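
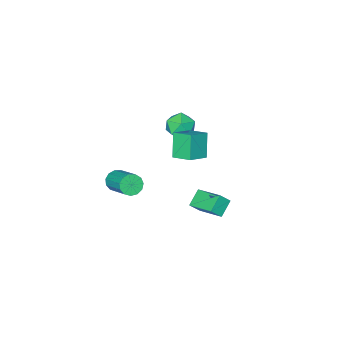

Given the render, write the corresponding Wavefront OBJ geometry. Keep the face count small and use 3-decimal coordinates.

v -4.6 -3.353 -1.585
v -3.79 -2.836 -1.212
v -4.05 -4.744 -0.848
v -3.24 -4.227 -0.475
v -4.187 -4.03 -0.118
v -4.527 -3.17 -0.573
v -3.313 -4.41 -1.487
v -3.653 -3.55 -1.942
v -2.995 -3.489 -1.151
v -3.535 -3.254 -0.306
v -4.305 -4.326 -1.754
v -4.845 -4.091 -0.909
v -2.142 -2.318 0.27
v -2.416 -1.063 0.716
v -3.457 -2.4 -0.309
v -3.732 -1.145 0.137
v -1.528 -1.655 -1.217
v -1.803 -0.4 -0.771
v -2.844 -1.737 -1.796
v -3.118 -0.482 -1.35
v -0.499 2.718 -1.007
v -0.574 4.455 -0.345
v 0.398 3.014 -1.681
v 0.322 4.751 -1.019
v 0.078 2.489 -0.341
v 0.002 4.226 0.321
v 0.974 2.785 -1.015
v 0.899 4.522 -0.353
v 2.952 -1.12 -0.381
v 3.545 -1.416 -0.101
v 3.922 0.344 0.962
v 3.328 0.64 0.681
v 3.66 -1.233 -0.444
v 4.036 0.527 0.618
v 3.55 -1.014 -0.768
v 3.926 0.745 0.295
v 3.25 -0.829 -0.969
v 3.626 0.931 0.094
v 2.856 -0.736 -0.983
v 3.232 1.024 0.08
v 2.491 -0.765 -0.806
v 2.868 0.995 0.257
v 2.274 -0.907 -0.495
v 2.65 0.853 0.568
v 2.271 -1.116 -0.147
v 2.647 0.644 0.916
v 2.485 -1.326 0.126
v 2.861 0.433 1.189
v 2.847 -1.471 0.238
v 3.223 0.288 1.301
v 3.242 -1.505 0.153
v 3.618 0.255 1.216
f 1 12 6
f 1 6 2
f 1 2 8
f 1 8 11
f 1 11 12
f 2 6 10
f 6 12 5
f 12 11 3
f 11 8 7
f 8 2 9
f 4 10 5
f 4 5 3
f 4 3 7
f 4 7 9
f 4 9 10
f 5 10 6
f 3 5 12
f 7 3 11
f 9 7 8
f 10 9 2
f 14 16 13
f 17 14 13
f 13 16 15
f 15 17 13
f 14 20 16
f 18 14 17
f 18 20 14
f 16 20 15
f 19 17 15
f 15 20 19
f 19 18 17
f 20 18 19
f 22 24 21
f 25 22 21
f 21 24 23
f 23 25 21
f 22 28 24
f 26 22 25
f 26 28 22
f 24 28 23
f 27 25 23
f 23 28 27
f 27 26 25
f 28 26 27
f 30 29 33
f 30 33 31
f 31 33 34
f 31 34 32
f 33 29 35
f 33 35 34
f 34 35 36
f 34 36 32
f 35 29 37
f 35 37 36
f 36 37 38
f 36 38 32
f 37 29 39
f 37 39 38
f 38 39 40
f 38 40 32
f 39 29 41
f 39 41 40
f 40 41 42
f 40 42 32
f 41 29 43
f 41 43 42
f 42 43 44
f 42 44 32
f 43 29 45
f 43 45 44
f 44 45 46
f 44 46 32
f 45 29 47
f 45 47 46
f 46 47 48
f 46 48 32
f 47 29 49
f 47 49 48
f 48 49 50
f 48 50 32
f 49 29 51
f 49 51 50
f 50 51 52
f 50 52 32
f 51 29 30
f 51 30 52
f 52 30 31
f 52 31 32



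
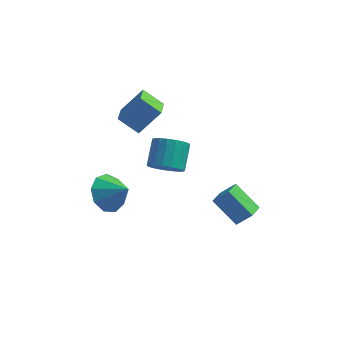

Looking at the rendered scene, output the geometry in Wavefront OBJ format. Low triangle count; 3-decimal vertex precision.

v 2.077 -1.734 -4.168
v 0.901 -1.193 -3.113
v 2.284 -0.855 -4.389
v 1.108 -0.314 -3.334
v 2.792 -1.706 -3.386
v 1.616 -1.165 -2.331
v 2.999 -0.827 -3.607
v 1.823 -0.286 -2.552
v -3.81 -1.659 -2.892
v -3.195 -0.911 -3.324
v -2.79 -2.021 -2.068
v -3.556 -0.639 -2.757
v -4.036 -0.844 -2.254
v -4.41 -1.43 -2.049
v -4.503 -2.124 -2.239
v -4.271 -2.6 -2.735
v -3.823 -2.636 -3.304
v -3.369 -2.214 -3.68
v -3.121 -1.533 -3.688
v -0.782 -3.707 1.326
v -0.465 -4.198 1.915
v -0.421 -3.105 2.803
v -0.738 -2.613 2.214
v -0.164 -4.071 1.743
v -0.12 -2.977 2.632
v 0.015 -3.871 1.489
v 0.059 -2.778 2.377
v 0.036 -3.639 1.202
v 0.08 -2.546 2.091
v -0.105 -3.421 0.94
v -0.061 -2.327 1.829
v -0.38 -3.259 0.754
v -0.336 -2.165 1.643
v -0.735 -3.185 0.682
v -0.691 -2.092 1.57
v -1.099 -3.215 0.737
v -1.055 -2.122 1.625
v -1.4 -3.343 0.908
v -1.356 -2.249 1.797
v -1.579 -3.542 1.163
v -1.535 -2.449 2.051
v -1.6 -3.774 1.449
v -1.556 -2.681 2.338
v -1.459 -3.993 1.711
v -1.415 -2.899 2.6
v -1.184 -4.155 1.897
v -1.14 -3.061 2.786
v -0.829 -4.228 1.97
v -0.785 -3.135 2.858
v -3.598 -0.264 1.315
v -2.663 0.267 2.458
v -3.727 1.056 0.806
v -2.791 1.587 1.95
v -2.609 -0.447 0.59
v -1.673 0.084 1.734
v -2.737 0.873 0.082
v -1.802 1.404 1.225
f 2 4 1
f 5 2 1
f 1 4 3
f 3 5 1
f 2 8 4
f 6 2 5
f 6 8 2
f 4 8 3
f 7 5 3
f 3 8 7
f 7 6 5
f 8 6 7
f 10 9 12
f 10 12 11
f 12 9 13
f 12 13 11
f 13 9 14
f 13 14 11
f 14 9 15
f 14 15 11
f 15 9 16
f 15 16 11
f 16 9 17
f 16 17 11
f 17 9 18
f 17 18 11
f 18 9 19
f 18 19 11
f 19 9 10
f 19 10 11
f 21 20 24
f 21 24 22
f 22 24 25
f 22 25 23
f 24 20 26
f 24 26 25
f 25 26 27
f 25 27 23
f 26 20 28
f 26 28 27
f 27 28 29
f 27 29 23
f 28 20 30
f 28 30 29
f 29 30 31
f 29 31 23
f 30 20 32
f 30 32 31
f 31 32 33
f 31 33 23
f 32 20 34
f 32 34 33
f 33 34 35
f 33 35 23
f 34 20 36
f 34 36 35
f 35 36 37
f 35 37 23
f 36 20 38
f 36 38 37
f 37 38 39
f 37 39 23
f 38 20 40
f 38 40 39
f 39 40 41
f 39 41 23
f 40 20 42
f 40 42 41
f 41 42 43
f 41 43 23
f 42 20 44
f 42 44 43
f 43 44 45
f 43 45 23
f 44 20 46
f 44 46 45
f 45 46 47
f 45 47 23
f 46 20 48
f 46 48 47
f 47 48 49
f 47 49 23
f 48 20 21
f 48 21 49
f 49 21 22
f 49 22 23
f 51 53 50
f 54 51 50
f 50 53 52
f 52 54 50
f 51 57 53
f 55 51 54
f 55 57 51
f 53 57 52
f 56 54 52
f 52 57 56
f 56 55 54
f 57 55 56



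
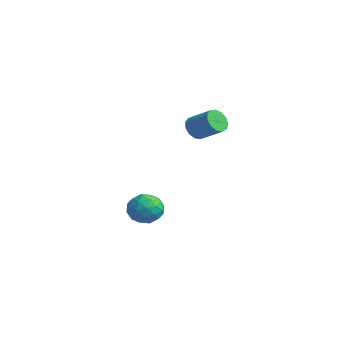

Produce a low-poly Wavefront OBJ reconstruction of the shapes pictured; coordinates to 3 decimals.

v -1.194 1.501 2.163
v -0.875 0.976 2.022
v 0.134 1.415 2.676
v -0.186 1.939 2.817
v -0.807 1.207 1.762
v 0.202 1.646 2.416
v -0.862 1.532 1.629
v 0.147 1.971 2.283
v -1.022 1.846 1.665
v -0.013 2.285 2.319
v -1.237 2.051 1.86
v -0.228 2.49 2.514
v -1.439 2.081 2.15
v -0.43 2.52 2.805
v -1.563 1.927 2.445
v -0.554 2.366 3.099
v -1.57 1.637 2.65
v -0.561 2.076 3.304
v -1.458 1.304 2.701
v -0.449 1.743 3.355
v -1.262 1.033 2.58
v -0.253 1.472 3.234
v -1.045 0.911 2.327
v -0.036 1.35 2.982
v -3.797 0.36 -2.495
v -3.067 0.835 -2.433
v -3.173 -0.475 -3.447
v -2.443 0 -3.385
v -2.698 -0.498 -2.716
v -3.083 0.017 -2.127
v -3.157 0.343 -3.753
v -3.542 0.858 -3.164
v -2.672 0.824 -3.21
v -2.388 0.304 -2.569
v -3.852 0.056 -3.311
v -3.568 -0.464 -2.67
v -3.487 0.671 -2.38
v -2.753 -0.311 -3.5
v -2.903 -0.604 -3.106
v -2.474 -0.324 -3.07
v -3.496 0.19 -2.2
v -3.067 0.469 -2.164
v -2.85 -0.314 -2.33
v -3.173 -0.109 -3.716
v -2.744 0.17 -3.68
v -3.766 0.684 -2.81
v -3.337 0.964 -2.774
v -3.39 0.674 -3.55
v -2.825 0.943 -2.801
v -2.459 0.453 -3.361
v -2.878 0.654 -3.577
v -3.105 0.957 -3.231
v -2.659 0.638 -2.424
v -2.292 0.147 -2.984
v -2.441 -0.146 -2.59
v -2.668 0.158 -2.244
v -2.426 0.632 -2.881
v -3.948 0.213 -2.896
v -3.581 -0.278 -3.456
v -3.572 0.202 -3.636
v -3.799 0.506 -3.29
v -3.781 -0.093 -2.519
v -3.415 -0.583 -3.079
v -3.135 -0.597 -2.649
v -3.362 -0.294 -2.303
v -3.814 -0.272 -2.999
f 2 1 5
f 2 5 3
f 3 5 6
f 3 6 4
f 5 1 7
f 5 7 6
f 6 7 8
f 6 8 4
f 7 1 9
f 7 9 8
f 8 9 10
f 8 10 4
f 9 1 11
f 9 11 10
f 10 11 12
f 10 12 4
f 11 1 13
f 11 13 12
f 12 13 14
f 12 14 4
f 13 1 15
f 13 15 14
f 14 15 16
f 14 16 4
f 15 1 17
f 15 17 16
f 16 17 18
f 16 18 4
f 17 1 19
f 17 19 18
f 18 19 20
f 18 20 4
f 19 1 21
f 19 21 20
f 20 21 22
f 20 22 4
f 21 1 23
f 21 23 22
f 22 23 24
f 22 24 4
f 23 1 2
f 23 2 24
f 24 2 3
f 24 3 4
f 25 62 41
f 62 36 65
f 41 65 30
f 62 65 41
f 25 41 37
f 41 30 42
f 37 42 26
f 41 42 37
f 25 37 46
f 37 26 47
f 46 47 32
f 37 47 46
f 25 46 58
f 46 32 61
f 58 61 35
f 46 61 58
f 25 58 62
f 58 35 66
f 62 66 36
f 58 66 62
f 26 42 53
f 42 30 56
f 53 56 34
f 42 56 53
f 30 65 43
f 65 36 64
f 43 64 29
f 65 64 43
f 36 66 63
f 66 35 59
f 63 59 27
f 66 59 63
f 35 61 60
f 61 32 48
f 60 48 31
f 61 48 60
f 32 47 52
f 47 26 49
f 52 49 33
f 47 49 52
f 28 54 40
f 54 34 55
f 40 55 29
f 54 55 40
f 28 40 38
f 40 29 39
f 38 39 27
f 40 39 38
f 28 38 45
f 38 27 44
f 45 44 31
f 38 44 45
f 28 45 50
f 45 31 51
f 50 51 33
f 45 51 50
f 28 50 54
f 50 33 57
f 54 57 34
f 50 57 54
f 29 55 43
f 55 34 56
f 43 56 30
f 55 56 43
f 27 39 63
f 39 29 64
f 63 64 36
f 39 64 63
f 31 44 60
f 44 27 59
f 60 59 35
f 44 59 60
f 33 51 52
f 51 31 48
f 52 48 32
f 51 48 52
f 34 57 53
f 57 33 49
f 53 49 26
f 57 49 53



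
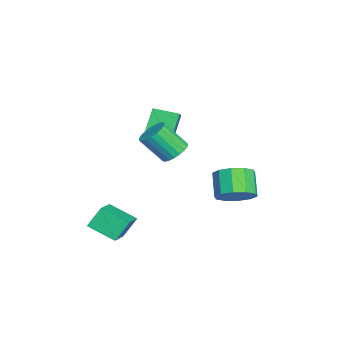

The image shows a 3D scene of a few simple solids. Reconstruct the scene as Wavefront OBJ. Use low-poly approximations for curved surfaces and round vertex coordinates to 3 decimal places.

v 0.559 -4.009 -0.893
v 2.476 -4.138 -0.023
v 0.961 -2.619 -1.575
v 2.879 -2.747 -0.704
v 0.981 -4.633 -1.916
v 2.899 -4.761 -1.045
v 1.384 -3.242 -2.597
v 3.301 -3.371 -1.727
v 1.263 -0.733 3.328
v 2.048 -0.665 3.389
v 2.042 -1.779 4.713
v 1.257 -1.847 4.652
v 1.943 -0.427 3.589
v 1.937 -1.541 4.913
v 1.721 -0.241 3.744
v 1.714 -1.355 5.068
v 1.419 -0.141 3.827
v 1.413 -1.255 5.151
v 1.091 -0.143 3.824
v 1.084 -1.257 5.148
v 0.792 -0.247 3.735
v 0.786 -1.361 5.059
v 0.575 -0.435 3.576
v 0.568 -1.549 4.9
v 0.477 -0.674 3.374
v 0.47 -1.788 4.697
v 0.515 -0.924 3.164
v 0.508 -2.038 4.487
v 0.682 -1.141 2.982
v 0.675 -2.255 4.306
v 0.95 -1.287 2.86
v 0.943 -2.401 4.184
v 1.272 -1.338 2.82
v 1.265 -2.451 4.143
v 1.592 -1.283 2.867
v 1.586 -2.397 4.19
v 1.856 -1.134 2.994
v 1.849 -2.248 4.317
v 2.017 -0.916 3.178
v 2.011 -2.029 4.502
v -2.981 1.881 -2.072
v -2.368 2.451 -1.357
v -3.467 2.248 -0.254
v -4.079 1.679 -0.968
v -2.774 2.889 -1.681
v -3.873 2.686 -0.578
v -3.26 2.942 -2.155
v -4.358 2.74 -1.052
v -3.638 2.59 -2.596
v -4.737 2.388 -1.493
v -3.766 1.967 -2.837
v -4.864 1.765 -1.734
v -3.593 1.312 -2.786
v -4.692 1.109 -1.683
v -3.187 0.874 -2.462
v -4.286 0.671 -1.359
v -2.702 0.82 -1.988
v -3.8 0.618 -0.885
v -2.323 1.172 -1.547
v -3.422 0.97 -0.444
v -2.196 1.795 -1.306
v -3.294 1.593 -0.203
v -1.595 -2.537 2.491
v -2.59 -2.152 4.111
v -1.499 -1.224 2.238
v -2.494 -0.84 3.859
v -0.286 -2.48 3.281
v -1.281 -2.096 4.902
v -0.19 -1.168 3.029
v -1.185 -0.783 4.649
f 2 4 1
f 5 2 1
f 1 4 3
f 3 5 1
f 2 8 4
f 6 2 5
f 6 8 2
f 4 8 3
f 7 5 3
f 3 8 7
f 7 6 5
f 8 6 7
f 10 9 13
f 10 13 11
f 11 13 14
f 11 14 12
f 13 9 15
f 13 15 14
f 14 15 16
f 14 16 12
f 15 9 17
f 15 17 16
f 16 17 18
f 16 18 12
f 17 9 19
f 17 19 18
f 18 19 20
f 18 20 12
f 19 9 21
f 19 21 20
f 20 21 22
f 20 22 12
f 21 9 23
f 21 23 22
f 22 23 24
f 22 24 12
f 23 9 25
f 23 25 24
f 24 25 26
f 24 26 12
f 25 9 27
f 25 27 26
f 26 27 28
f 26 28 12
f 27 9 29
f 27 29 28
f 28 29 30
f 28 30 12
f 29 9 31
f 29 31 30
f 30 31 32
f 30 32 12
f 31 9 33
f 31 33 32
f 32 33 34
f 32 34 12
f 33 9 35
f 33 35 34
f 34 35 36
f 34 36 12
f 35 9 37
f 35 37 36
f 36 37 38
f 36 38 12
f 37 9 39
f 37 39 38
f 38 39 40
f 38 40 12
f 39 9 10
f 39 10 40
f 40 10 11
f 40 11 12
f 42 41 45
f 42 45 43
f 43 45 46
f 43 46 44
f 45 41 47
f 45 47 46
f 46 47 48
f 46 48 44
f 47 41 49
f 47 49 48
f 48 49 50
f 48 50 44
f 49 41 51
f 49 51 50
f 50 51 52
f 50 52 44
f 51 41 53
f 51 53 52
f 52 53 54
f 52 54 44
f 53 41 55
f 53 55 54
f 54 55 56
f 54 56 44
f 55 41 57
f 55 57 56
f 56 57 58
f 56 58 44
f 57 41 59
f 57 59 58
f 58 59 60
f 58 60 44
f 59 41 61
f 59 61 60
f 60 61 62
f 60 62 44
f 61 41 42
f 61 42 62
f 62 42 43
f 62 43 44
f 64 66 63
f 67 64 63
f 63 66 65
f 65 67 63
f 64 70 66
f 68 64 67
f 68 70 64
f 66 70 65
f 69 67 65
f 65 70 69
f 69 68 67
f 70 68 69



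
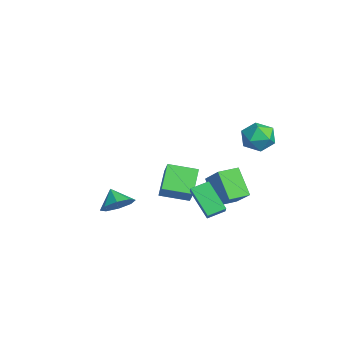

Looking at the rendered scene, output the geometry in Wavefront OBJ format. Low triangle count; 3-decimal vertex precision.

v 3.312 0.79 -1.983
v 1.853 0.201 -0.637
v 3.2 1.841 -1.644
v 1.741 1.252 -0.299
v 3.979 0.648 -1.321
v 2.52 0.059 0.024
v 3.867 1.699 -0.983
v 2.408 1.11 0.363
v 3.134 4.454 4.524
v 4.041 3.996 4.214
v 2.239 3.264 3.666
v 3.146 2.806 3.356
v 2.852 2.766 4.376
v 3.405 3.501 4.906
v 2.875 3.759 2.974
v 3.428 4.494 3.504
v 3.881 3.566 3.256
v 3.866 2.952 4.123
v 2.414 4.308 3.757
v 2.399 3.694 4.624
v 1.45 -3.744 -1.397
v 1.943 -3.182 -0.689
v 0.55 -3.956 -0.603
v 1.453 -2.749 -1.129
v 0.961 -2.899 -1.726
v 0.756 -3.544 -2.131
v 0.958 -4.306 -2.106
v 1.448 -4.738 -1.666
v 1.94 -4.588 -1.068
v 2.145 -3.943 -0.663
v -2.612 -0.5 -3.673
v -3.995 0.184 -2.548
v -2.076 1.209 -4.052
v -3.46 1.892 -2.927
v -1.7 -0.532 -2.533
v -3.084 0.151 -1.408
v -1.165 1.176 -2.912
v -2.548 1.86 -1.787
v -1.516 2.637 -4.359
v -2.89 2.336 -2.868
v -1.815 3.933 -4.372
v -3.188 3.632 -2.881
v -0.052 2.988 -2.939
v -1.425 2.687 -1.448
v -0.35 4.284 -2.952
v -1.724 3.983 -1.461
f 2 4 1
f 5 2 1
f 1 4 3
f 3 5 1
f 2 8 4
f 6 2 5
f 6 8 2
f 4 8 3
f 7 5 3
f 3 8 7
f 7 6 5
f 8 6 7
f 9 20 14
f 9 14 10
f 9 10 16
f 9 16 19
f 9 19 20
f 10 14 18
f 14 20 13
f 20 19 11
f 19 16 15
f 16 10 17
f 12 18 13
f 12 13 11
f 12 11 15
f 12 15 17
f 12 17 18
f 13 18 14
f 11 13 20
f 15 11 19
f 17 15 16
f 18 17 10
f 22 21 24
f 22 24 23
f 24 21 25
f 24 25 23
f 25 21 26
f 25 26 23
f 26 21 27
f 26 27 23
f 27 21 28
f 27 28 23
f 28 21 29
f 28 29 23
f 29 21 30
f 29 30 23
f 30 21 22
f 30 22 23
f 32 34 31
f 35 32 31
f 31 34 33
f 33 35 31
f 32 38 34
f 36 32 35
f 36 38 32
f 34 38 33
f 37 35 33
f 33 38 37
f 37 36 35
f 38 36 37
f 40 42 39
f 43 40 39
f 39 42 41
f 41 43 39
f 40 46 42
f 44 40 43
f 44 46 40
f 42 46 41
f 45 43 41
f 41 46 45
f 45 44 43
f 46 44 45



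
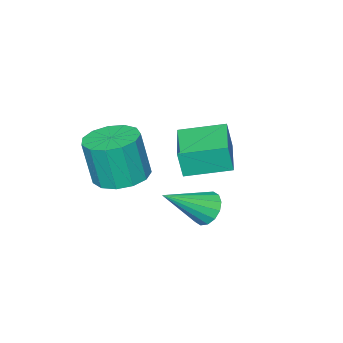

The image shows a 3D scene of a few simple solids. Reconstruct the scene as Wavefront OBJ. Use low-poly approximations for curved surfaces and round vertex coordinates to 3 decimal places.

v 2.692 1.884 0.217
v 3.429 2.467 0.239
v 3.605 2.179 1.926
v 2.868 1.596 1.903
v 3.001 2.764 0.335
v 3.177 2.476 2.021
v 2.475 2.781 0.393
v 2.651 2.494 2.079
v 2.018 2.514 0.395
v 2.194 2.226 2.081
v 1.775 2.047 0.34
v 1.95 1.759 2.027
v 1.823 1.528 0.247
v 1.999 1.24 1.933
v 2.147 1.122 0.144
v 2.323 0.834 1.83
v 2.644 0.958 0.064
v 2.82 0.67 1.75
v 3.157 1.088 0.032
v 3.333 0.8 1.719
v 3.522 1.471 0.06
v 3.698 1.183 1.746
v 3.623 1.985 0.137
v 3.799 1.697 1.823
v -1.433 2.585 0.086
v -1.311 2.436 1.108
v -0.204 3.886 0.128
v -0.081 3.737 1.15
v -0.279 1.503 -0.21
v -0.156 1.354 0.812
v 0.951 2.804 -0.168
v 1.073 2.655 0.854
v 1.219 4.167 -0.842
v 1.64 4.325 -1.338
v 2.621 3.653 0.182
v 1.609 4.615 -1.151
v 1.474 4.785 -0.88
v 1.27 4.789 -0.599
v 1.053 4.626 -0.384
v 0.88 4.34 -0.29
v 0.798 4.008 -0.345
v 0.829 3.718 -0.533
v 0.965 3.548 -0.803
v 1.168 3.544 -1.084
v 1.385 3.707 -1.3
v 1.558 3.993 -1.393
f 2 1 5
f 2 5 3
f 3 5 6
f 3 6 4
f 5 1 7
f 5 7 6
f 6 7 8
f 6 8 4
f 7 1 9
f 7 9 8
f 8 9 10
f 8 10 4
f 9 1 11
f 9 11 10
f 10 11 12
f 10 12 4
f 11 1 13
f 11 13 12
f 12 13 14
f 12 14 4
f 13 1 15
f 13 15 14
f 14 15 16
f 14 16 4
f 15 1 17
f 15 17 16
f 16 17 18
f 16 18 4
f 17 1 19
f 17 19 18
f 18 19 20
f 18 20 4
f 19 1 21
f 19 21 20
f 20 21 22
f 20 22 4
f 21 1 23
f 21 23 22
f 22 23 24
f 22 24 4
f 23 1 2
f 23 2 24
f 24 2 3
f 24 3 4
f 26 28 25
f 29 26 25
f 25 28 27
f 27 29 25
f 26 32 28
f 30 26 29
f 30 32 26
f 28 32 27
f 31 29 27
f 27 32 31
f 31 30 29
f 32 30 31
f 34 33 36
f 34 36 35
f 36 33 37
f 36 37 35
f 37 33 38
f 37 38 35
f 38 33 39
f 38 39 35
f 39 33 40
f 39 40 35
f 40 33 41
f 40 41 35
f 41 33 42
f 41 42 35
f 42 33 43
f 42 43 35
f 43 33 44
f 43 44 35
f 44 33 45
f 44 45 35
f 45 33 46
f 45 46 35
f 46 33 34
f 46 34 35



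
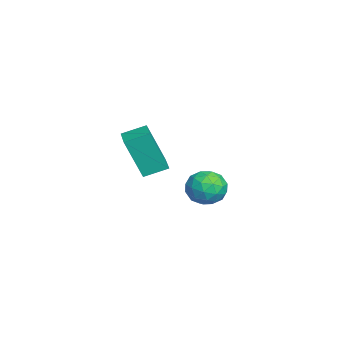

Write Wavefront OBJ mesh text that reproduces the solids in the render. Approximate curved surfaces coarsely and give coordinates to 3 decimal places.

v 2.006 -2.256 1.737
v 1.974 -2.945 3.465
v 1.85 -1.319 2.108
v 1.819 -2.007 3.836
v 3.201 -2.093 1.824
v 3.17 -2.781 3.552
v 3.046 -1.155 2.195
v 3.014 -1.844 3.923
v -2.123 0.827 -1.902
v -1.489 0.228 -1.626
v -3.131 0.152 -1.054
v -2.497 -0.447 -0.778
v -2.445 0.427 -0.514
v -1.823 0.845 -1.038
v -2.797 -0.465 -1.642
v -2.175 -0.047 -2.166
v -1.906 -0.57 -1.466
v -1.688 -0.019 -0.769
v -2.932 0.399 -1.911
v -2.714 0.95 -1.214
v -1.718 0.587 -1.839
v -2.902 -0.207 -0.841
v -2.872 0.307 -0.686
v -2.499 -0.045 -0.524
v -1.914 0.949 -1.493
v -1.541 0.597 -1.331
v -2.103 0.714 -0.677
v -3.079 -0.217 -1.349
v -2.706 -0.569 -1.187
v -2.121 0.425 -2.156
v -1.748 0.073 -1.994
v -2.517 -0.334 -2.003
v -1.59 -0.234 -1.582
v -2.182 -0.631 -1.083
v -2.359 -0.642 -1.591
v -1.993 -0.396 -1.899
v -1.462 0.09 -1.172
v -2.054 -0.308 -0.674
v -2.024 0.206 -0.519
v -1.658 0.452 -0.827
v -1.707 -0.38 -1.078
v -2.566 0.688 -2.006
v -3.158 0.29 -1.508
v -2.962 -0.072 -1.853
v -2.596 0.174 -2.161
v -2.438 1.011 -1.597
v -3.03 0.614 -1.098
v -2.627 0.776 -0.781
v -2.261 1.022 -1.089
v -2.913 0.76 -1.602
f 2 4 1
f 5 2 1
f 1 4 3
f 3 5 1
f 2 8 4
f 6 2 5
f 6 8 2
f 4 8 3
f 7 5 3
f 3 8 7
f 7 6 5
f 8 6 7
f 9 46 25
f 46 20 49
f 25 49 14
f 46 49 25
f 9 25 21
f 25 14 26
f 21 26 10
f 25 26 21
f 9 21 30
f 21 10 31
f 30 31 16
f 21 31 30
f 9 30 42
f 30 16 45
f 42 45 19
f 30 45 42
f 9 42 46
f 42 19 50
f 46 50 20
f 42 50 46
f 10 26 37
f 26 14 40
f 37 40 18
f 26 40 37
f 14 49 27
f 49 20 48
f 27 48 13
f 49 48 27
f 20 50 47
f 50 19 43
f 47 43 11
f 50 43 47
f 19 45 44
f 45 16 32
f 44 32 15
f 45 32 44
f 16 31 36
f 31 10 33
f 36 33 17
f 31 33 36
f 12 38 24
f 38 18 39
f 24 39 13
f 38 39 24
f 12 24 22
f 24 13 23
f 22 23 11
f 24 23 22
f 12 22 29
f 22 11 28
f 29 28 15
f 22 28 29
f 12 29 34
f 29 15 35
f 34 35 17
f 29 35 34
f 12 34 38
f 34 17 41
f 38 41 18
f 34 41 38
f 13 39 27
f 39 18 40
f 27 40 14
f 39 40 27
f 11 23 47
f 23 13 48
f 47 48 20
f 23 48 47
f 15 28 44
f 28 11 43
f 44 43 19
f 28 43 44
f 17 35 36
f 35 15 32
f 36 32 16
f 35 32 36
f 18 41 37
f 41 17 33
f 37 33 10
f 41 33 37



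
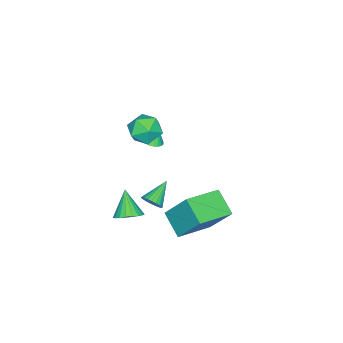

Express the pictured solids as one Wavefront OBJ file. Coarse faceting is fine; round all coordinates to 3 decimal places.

v 3.604 0.555 0.155
v 3.911 0.512 0.657
v 2.396 0.705 0.905
v 3.916 0.739 0.62
v 3.874 0.938 0.513
v 3.791 1.079 0.351
v 3.679 1.14 0.159
v 3.556 1.112 -0.033
v 3.44 1 -0.197
v 3.349 0.819 -0.308
v 3.297 0.599 -0.348
v 3.292 0.371 -0.311
v 3.334 0.172 -0.204
v 3.417 0.031 -0.042
v 3.528 -0.03 0.15
v 3.652 -0.002 0.342
v 3.767 0.111 0.506
v 3.858 0.291 0.617
v 1.255 2.481 -2.903
v 0.597 1.375 -2.077
v 1.365 3.736 -1.136
v 0.706 2.63 -0.31
v 3.094 1.71 -2.47
v 2.435 0.604 -1.644
v 3.203 2.965 -0.703
v 2.545 1.859 0.123
v -1.77 -2.093 0.967
v -1.027 -1.426 0.965
v -0.693 -3.294 1.075
v 0.05 -2.627 1.073
v -0.562 -2.69 1.86
v -1.228 -1.948 1.793
v -0.492 -2.772 0.247
v -1.158 -2.03 0.18
v -0.237 -1.846 0.52
v -0.28 -1.795 1.517
v -1.44 -2.925 0.523
v -1.483 -2.874 1.52
v -3.816 -3.633 -2.833
v -3.261 -3.769 -2.647
v -4.104 -3.467 -1.847
v -3.245 -3.522 -2.684
v -3.327 -3.295 -2.746
v -3.494 -3.126 -2.824
v -3.716 -3.045 -2.902
v -3.956 -3.066 -2.969
v -4.171 -3.184 -3.012
v -4.325 -3.38 -3.024
v -4.391 -3.62 -3.003
v -4.357 -3.862 -2.953
v -4.23 -4.064 -2.881
v -4.031 -4.192 -2.802
v -3.795 -4.223 -2.727
v -3.562 -4.152 -2.671
v -3.373 -3.991 -2.643
v 2.996 -1.094 -2.223
v 3.642 -1.48 -2.019
v 2.244 -1.726 -1.037
v 3.673 -1.204 -1.852
v 3.587 -0.908 -1.75
v 3.399 -0.645 -1.729
v 3.141 -0.46 -1.794
v 2.858 -0.384 -1.933
v 2.598 -0.431 -2.122
v 2.408 -0.593 -2.329
v 2.319 -0.841 -2.517
v 2.347 -1.134 -2.655
v 2.488 -1.419 -2.718
v 2.716 -1.649 -2.695
v 2.992 -1.782 -2.591
v 3.27 -1.797 -2.423
v 3.5 -1.69 -2.221
f 2 1 4
f 2 4 3
f 4 1 5
f 4 5 3
f 5 1 6
f 5 6 3
f 6 1 7
f 6 7 3
f 7 1 8
f 7 8 3
f 8 1 9
f 8 9 3
f 9 1 10
f 9 10 3
f 10 1 11
f 10 11 3
f 11 1 12
f 11 12 3
f 12 1 13
f 12 13 3
f 13 1 14
f 13 14 3
f 14 1 15
f 14 15 3
f 15 1 16
f 15 16 3
f 16 1 17
f 16 17 3
f 17 1 18
f 17 18 3
f 18 1 2
f 18 2 3
f 20 22 19
f 23 20 19
f 19 22 21
f 21 23 19
f 20 26 22
f 24 20 23
f 24 26 20
f 22 26 21
f 25 23 21
f 21 26 25
f 25 24 23
f 26 24 25
f 27 38 32
f 27 32 28
f 27 28 34
f 27 34 37
f 27 37 38
f 28 32 36
f 32 38 31
f 38 37 29
f 37 34 33
f 34 28 35
f 30 36 31
f 30 31 29
f 30 29 33
f 30 33 35
f 30 35 36
f 31 36 32
f 29 31 38
f 33 29 37
f 35 33 34
f 36 35 28
f 40 39 42
f 40 42 41
f 42 39 43
f 42 43 41
f 43 39 44
f 43 44 41
f 44 39 45
f 44 45 41
f 45 39 46
f 45 46 41
f 46 39 47
f 46 47 41
f 47 39 48
f 47 48 41
f 48 39 49
f 48 49 41
f 49 39 50
f 49 50 41
f 50 39 51
f 50 51 41
f 51 39 52
f 51 52 41
f 52 39 53
f 52 53 41
f 53 39 54
f 53 54 41
f 54 39 55
f 54 55 41
f 55 39 40
f 55 40 41
f 57 56 59
f 57 59 58
f 59 56 60
f 59 60 58
f 60 56 61
f 60 61 58
f 61 56 62
f 61 62 58
f 62 56 63
f 62 63 58
f 63 56 64
f 63 64 58
f 64 56 65
f 64 65 58
f 65 56 66
f 65 66 58
f 66 56 67
f 66 67 58
f 67 56 68
f 67 68 58
f 68 56 69
f 68 69 58
f 69 56 70
f 69 70 58
f 70 56 71
f 70 71 58
f 71 56 72
f 71 72 58
f 72 56 57
f 72 57 58



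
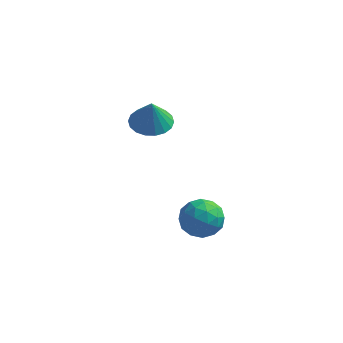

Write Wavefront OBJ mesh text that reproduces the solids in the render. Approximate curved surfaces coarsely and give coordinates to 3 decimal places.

v -2.871 2.142 1.745
v -2.138 2.929 1.844
v -2.669 1.758 3.295
v -2.55 3.152 1.953
v -3.025 3.175 2.02
v -3.47 2.993 2.033
v -3.796 2.643 1.989
v -3.939 2.193 1.897
v -3.87 1.734 1.774
v -3.604 1.355 1.646
v -3.192 1.132 1.537
v -2.717 1.109 1.469
v -2.272 1.291 1.456
v -1.946 1.641 1.5
v -1.803 2.09 1.593
v -1.872 2.55 1.716
v -0.604 1.371 -2.871
v 0.055 2.022 -3.581
v 0.385 -0.162 -3.359
v 1.044 0.489 -4.069
v 1.128 0.62 -2.912
v 0.517 1.567 -2.611
v -0.077 0.293 -4.329
v -0.688 1.24 -4.028
v 0.381 1.356 -4.482
v 1.125 1.557 -3.606
v -0.685 0.303 -3.334
v 0.059 0.504 -2.458
v -0.361 1.831 -3.184
v 0.801 0.029 -3.756
v 0.851 0.106 -3.076
v 1.238 0.488 -3.494
v -0.09 1.564 -2.613
v 0.297 1.946 -3.03
v 0.928 1.122 -2.637
v 0.143 -0.086 -3.91
v 0.53 0.296 -4.327
v -0.798 1.372 -3.446
v -0.411 1.754 -3.864
v -0.488 0.738 -4.303
v 0.218 1.822 -4.131
v 0.799 0.921 -4.417
v 0.14 0.806 -4.57
v -0.219 1.363 -4.393
v 0.655 1.941 -3.616
v 1.237 1.039 -3.902
v 1.286 1.116 -3.222
v 0.927 1.673 -3.045
v 0.847 1.549 -4.145
v -0.797 0.821 -3.038
v -0.215 -0.081 -3.324
v -0.487 0.187 -3.895
v -0.846 0.744 -3.718
v -0.359 0.939 -2.523
v 0.222 0.038 -2.809
v 0.659 0.497 -2.547
v 0.3 1.054 -2.37
v -0.407 0.311 -2.795
f 2 1 4
f 2 4 3
f 4 1 5
f 4 5 3
f 5 1 6
f 5 6 3
f 6 1 7
f 6 7 3
f 7 1 8
f 7 8 3
f 8 1 9
f 8 9 3
f 9 1 10
f 9 10 3
f 10 1 11
f 10 11 3
f 11 1 12
f 11 12 3
f 12 1 13
f 12 13 3
f 13 1 14
f 13 14 3
f 14 1 15
f 14 15 3
f 15 1 16
f 15 16 3
f 16 1 2
f 16 2 3
f 17 54 33
f 54 28 57
f 33 57 22
f 54 57 33
f 17 33 29
f 33 22 34
f 29 34 18
f 33 34 29
f 17 29 38
f 29 18 39
f 38 39 24
f 29 39 38
f 17 38 50
f 38 24 53
f 50 53 27
f 38 53 50
f 17 50 54
f 50 27 58
f 54 58 28
f 50 58 54
f 18 34 45
f 34 22 48
f 45 48 26
f 34 48 45
f 22 57 35
f 57 28 56
f 35 56 21
f 57 56 35
f 28 58 55
f 58 27 51
f 55 51 19
f 58 51 55
f 27 53 52
f 53 24 40
f 52 40 23
f 53 40 52
f 24 39 44
f 39 18 41
f 44 41 25
f 39 41 44
f 20 46 32
f 46 26 47
f 32 47 21
f 46 47 32
f 20 32 30
f 32 21 31
f 30 31 19
f 32 31 30
f 20 30 37
f 30 19 36
f 37 36 23
f 30 36 37
f 20 37 42
f 37 23 43
f 42 43 25
f 37 43 42
f 20 42 46
f 42 25 49
f 46 49 26
f 42 49 46
f 21 47 35
f 47 26 48
f 35 48 22
f 47 48 35
f 19 31 55
f 31 21 56
f 55 56 28
f 31 56 55
f 23 36 52
f 36 19 51
f 52 51 27
f 36 51 52
f 25 43 44
f 43 23 40
f 44 40 24
f 43 40 44
f 26 49 45
f 49 25 41
f 45 41 18
f 49 41 45



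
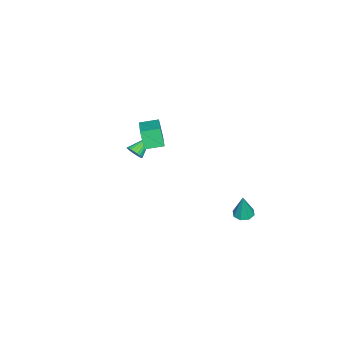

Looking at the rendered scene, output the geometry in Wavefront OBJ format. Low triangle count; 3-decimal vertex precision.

v -1.822 -2.379 -0.457
v -1.628 -2.624 -0.029
v -2.958 -1.861 0.357
v -1.534 -2.44 -0.016
v -1.485 -2.247 -0.07
v -1.487 -2.073 -0.182
v -1.539 -1.947 -0.337
v -1.635 -1.886 -0.51
v -1.76 -1.9 -0.674
v -1.893 -1.987 -0.806
v -2.016 -2.133 -0.884
v -2.11 -2.318 -0.898
v -2.159 -2.511 -0.844
v -2.157 -2.684 -0.731
v -2.104 -2.811 -0.576
v -2.009 -2.872 -0.403
v -1.884 -2.858 -0.239
v -1.751 -2.771 -0.107
v 0.833 -0.609 2.916
v 0.599 -0.94 3.981
v 0.335 0.255 3.075
v 0.1 -0.077 4.14
v 2.38 0.177 3.5
v 2.145 -0.155 4.565
v 1.881 1.04 3.659
v 1.647 0.709 4.724
v -2.25 3.676 -3.702
v -1.804 3.298 -3.78
v -1.93 3.744 -2.198
v -1.676 3.728 -3.827
v -1.884 4.128 -3.801
v -2.307 4.263 -3.717
v -2.696 4.054 -3.625
v -2.824 3.623 -3.578
v -2.616 3.224 -3.604
v -2.193 3.089 -3.688
f 2 1 4
f 2 4 3
f 4 1 5
f 4 5 3
f 5 1 6
f 5 6 3
f 6 1 7
f 6 7 3
f 7 1 8
f 7 8 3
f 8 1 9
f 8 9 3
f 9 1 10
f 9 10 3
f 10 1 11
f 10 11 3
f 11 1 12
f 11 12 3
f 12 1 13
f 12 13 3
f 13 1 14
f 13 14 3
f 14 1 15
f 14 15 3
f 15 1 16
f 15 16 3
f 16 1 17
f 16 17 3
f 17 1 18
f 17 18 3
f 18 1 2
f 18 2 3
f 20 22 19
f 23 20 19
f 19 22 21
f 21 23 19
f 20 26 22
f 24 20 23
f 24 26 20
f 22 26 21
f 25 23 21
f 21 26 25
f 25 24 23
f 26 24 25
f 28 27 30
f 28 30 29
f 30 27 31
f 30 31 29
f 31 27 32
f 31 32 29
f 32 27 33
f 32 33 29
f 33 27 34
f 33 34 29
f 34 27 35
f 34 35 29
f 35 27 36
f 35 36 29
f 36 27 28
f 36 28 29



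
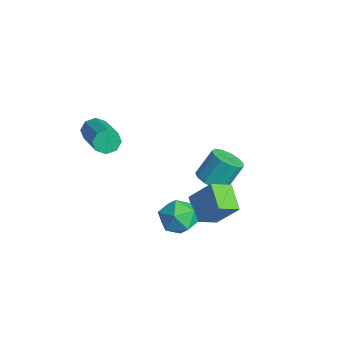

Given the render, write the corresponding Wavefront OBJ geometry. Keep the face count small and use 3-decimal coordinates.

v 3.737 0.095 0.247
v 4.185 -0.416 -0.426
v 2.375 -0.464 -0.234
v 2.823 -0.975 -0.907
v 2.928 -1.205 0.016
v 3.769 -0.859 0.313
v 2.791 -0.021 -0.973
v 3.632 0.325 -0.676
v 3.6 -0.488 -1.18
v 3.685 -1.219 -0.569
v 2.875 0.339 -0.091
v 2.96 -0.392 0.52
v 1.714 1.822 -1.351
v 1.76 0.81 -0.827
v 2.45 2.511 -0.083
v 2.495 1.5 0.441
v 2.925 1.58 -1.921
v 2.97 0.569 -1.397
v 3.66 2.27 -0.653
v 3.706 1.258 -0.129
v -2.775 -1.536 1.07
v -2.515 -1.207 0.573
v -0.566 -1.476 1.413
v -0.825 -1.804 1.91
v -2.638 -0.911 0.953
v -0.689 -1.18 1.793
v -2.841 -0.981 1.402
v -0.892 -1.249 2.242
v -3.005 -1.376 1.656
v -1.056 -1.644 2.496
v -3.034 -1.864 1.567
v -1.085 -2.133 2.407
v -2.911 -2.16 1.187
v -0.962 -2.429 2.027
v -2.708 -2.091 0.738
v -0.759 -2.359 1.578
v -2.544 -1.696 0.484
v -0.595 -1.964 1.324
v 0.523 2.536 -1.431
v 1.329 2.617 -1.455
v 1.282 3.445 -0.254
v 0.477 3.364 -0.229
v 1.158 2.962 -1.7
v 1.111 3.79 -0.498
v 0.785 3.171 -1.859
v 0.738 4 -0.658
v 0.329 3.179 -1.882
v 0.282 4.008 -0.681
v -0.065 2.983 -1.762
v -0.112 3.812 -0.561
v -0.272 2.645 -1.537
v -0.319 3.473 -0.336
v -0.227 2.272 -1.278
v -0.274 3.1 -0.077
v 0.057 1.982 -1.067
v 0.01 2.811 0.134
v 0.488 1.869 -0.972
v 0.441 2.698 0.229
v 0.931 1.967 -1.022
v 0.884 2.796 0.179
v 1.245 2.246 -1.202
v 1.198 3.074 -0.001
f 1 12 6
f 1 6 2
f 1 2 8
f 1 8 11
f 1 11 12
f 2 6 10
f 6 12 5
f 12 11 3
f 11 8 7
f 8 2 9
f 4 10 5
f 4 5 3
f 4 3 7
f 4 7 9
f 4 9 10
f 5 10 6
f 3 5 12
f 7 3 11
f 9 7 8
f 10 9 2
f 14 16 13
f 17 14 13
f 13 16 15
f 15 17 13
f 14 20 16
f 18 14 17
f 18 20 14
f 16 20 15
f 19 17 15
f 15 20 19
f 19 18 17
f 20 18 19
f 22 21 25
f 22 25 23
f 23 25 26
f 23 26 24
f 25 21 27
f 25 27 26
f 26 27 28
f 26 28 24
f 27 21 29
f 27 29 28
f 28 29 30
f 28 30 24
f 29 21 31
f 29 31 30
f 30 31 32
f 30 32 24
f 31 21 33
f 31 33 32
f 32 33 34
f 32 34 24
f 33 21 35
f 33 35 34
f 34 35 36
f 34 36 24
f 35 21 37
f 35 37 36
f 36 37 38
f 36 38 24
f 37 21 22
f 37 22 38
f 38 22 23
f 38 23 24
f 40 39 43
f 40 43 41
f 41 43 44
f 41 44 42
f 43 39 45
f 43 45 44
f 44 45 46
f 44 46 42
f 45 39 47
f 45 47 46
f 46 47 48
f 46 48 42
f 47 39 49
f 47 49 48
f 48 49 50
f 48 50 42
f 49 39 51
f 49 51 50
f 50 51 52
f 50 52 42
f 51 39 53
f 51 53 52
f 52 53 54
f 52 54 42
f 53 39 55
f 53 55 54
f 54 55 56
f 54 56 42
f 55 39 57
f 55 57 56
f 56 57 58
f 56 58 42
f 57 39 59
f 57 59 58
f 58 59 60
f 58 60 42
f 59 39 61
f 59 61 60
f 60 61 62
f 60 62 42
f 61 39 40
f 61 40 62
f 62 40 41
f 62 41 42



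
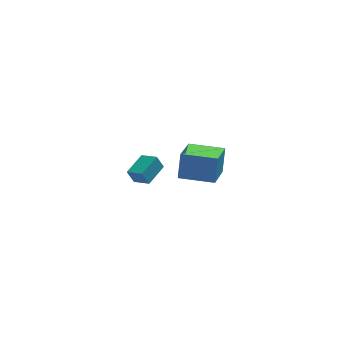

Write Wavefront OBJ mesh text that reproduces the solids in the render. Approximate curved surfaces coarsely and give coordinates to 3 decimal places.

v -1.92 -3.163 2.558
v -1.722 -2.711 3.879
v -1.274 -1.524 1.901
v -1.076 -1.072 3.222
v -0.304 -3.808 2.538
v -0.106 -3.356 3.859
v 0.342 -2.169 1.881
v 0.54 -1.717 3.202
v -2.457 2.468 -2.516
v -2.802 2.504 -1.74
v -3.128 3.146 -2.847
v -3.473 3.182 -2.071
v -1.567 3.518 -2.169
v -1.912 3.554 -1.393
v -2.238 4.196 -2.5
v -2.583 4.232 -1.724
f 2 4 1
f 5 2 1
f 1 4 3
f 3 5 1
f 2 8 4
f 6 2 5
f 6 8 2
f 4 8 3
f 7 5 3
f 3 8 7
f 7 6 5
f 8 6 7
f 10 12 9
f 13 10 9
f 9 12 11
f 11 13 9
f 10 16 12
f 14 10 13
f 14 16 10
f 12 16 11
f 15 13 11
f 11 16 15
f 15 14 13
f 16 14 15



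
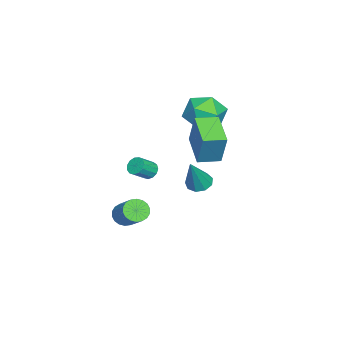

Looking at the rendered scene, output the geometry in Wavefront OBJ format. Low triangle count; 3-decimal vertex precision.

v -0.156 1.297 1.381
v 0.655 0.489 1.698
v -1.415 0.511 2.602
v -0.604 -0.297 2.919
v -0.459 0.842 3.224
v 0.32 1.328 2.469
v -1.08 -0.328 1.831
v -0.301 0.158 1.076
v 0.085 -0.515 1.976
v 0.469 0.208 2.837
v -1.229 0.792 1.463
v -0.845 1.515 2.324
v 3.241 -1.133 -0.125
v 3.475 -1.346 -0.537
v 4.153 -1.821 0.093
v 3.919 -1.607 0.505
v 3.609 -1.091 -0.49
v 4.287 -1.565 0.14
v 3.627 -0.848 -0.326
v 4.305 -1.322 0.304
v 3.522 -0.696 -0.099
v 4.2 -1.17 0.531
v 3.328 -0.683 0.12
v 4.006 -1.157 0.75
v 3.106 -0.812 0.262
v 3.784 -1.287 0.892
v 2.927 -1.044 0.28
v 3.605 -1.518 0.91
v 2.848 -1.303 0.17
v 3.526 -1.778 0.8
v 2.893 -1.509 -0.034
v 3.572 -1.983 0.596
v 3.049 -1.595 -0.267
v 3.727 -2.069 0.363
v 3.266 -1.534 -0.454
v 3.944 -2.009 0.176
v 1.239 1.365 1.426
v 1.715 1.773 3.167
v 2.737 2.204 0.82
v 3.213 2.612 2.561
v 1.827 0.368 1.499
v 2.303 0.776 3.24
v 3.325 1.207 0.893
v 3.801 1.615 2.634
v 1.986 -2.792 -4.241
v 2.231 -2.432 -4.776
v 3.219 -1.527 -3.714
v 2.974 -1.888 -3.179
v 1.987 -2.267 -4.689
v 2.975 -1.363 -3.627
v 1.743 -2.207 -4.513
v 2.731 -1.302 -3.451
v 1.546 -2.262 -4.284
v 2.535 -1.358 -3.221
v 1.437 -2.422 -4.046
v 2.425 -1.518 -2.983
v 1.437 -2.656 -3.846
v 2.425 -1.751 -2.784
v 1.545 -2.917 -3.725
v 2.533 -2.012 -2.663
v 1.741 -3.153 -3.706
v 2.729 -2.248 -2.644
v 1.985 -3.317 -3.793
v 2.973 -2.413 -2.731
v 2.229 -3.378 -3.969
v 3.217 -2.473 -2.907
v 2.425 -3.322 -4.199
v 3.414 -2.418 -3.136
v 2.535 -3.162 -4.437
v 3.523 -2.258 -3.374
v 2.535 -2.929 -4.636
v 3.523 -2.024 -3.574
v 2.427 -2.668 -4.757
v 3.415 -1.763 -3.695
v 0.142 0.392 -2.45
v 0.632 0.844 -2.662
v 1.078 0.208 -0.67
v 0.273 1.079 -2.449
v -0.147 0.993 -2.236
v -0.432 0.625 -2.124
v -0.449 0.148 -2.164
v -0.19 -0.215 -2.338
v 0.225 -0.294 -2.565
v 0.601 -0.052 -2.737
v 0.761 0.397 -2.776
f 1 12 6
f 1 6 2
f 1 2 8
f 1 8 11
f 1 11 12
f 2 6 10
f 6 12 5
f 12 11 3
f 11 8 7
f 8 2 9
f 4 10 5
f 4 5 3
f 4 3 7
f 4 7 9
f 4 9 10
f 5 10 6
f 3 5 12
f 7 3 11
f 9 7 8
f 10 9 2
f 14 13 17
f 14 17 15
f 15 17 18
f 15 18 16
f 17 13 19
f 17 19 18
f 18 19 20
f 18 20 16
f 19 13 21
f 19 21 20
f 20 21 22
f 20 22 16
f 21 13 23
f 21 23 22
f 22 23 24
f 22 24 16
f 23 13 25
f 23 25 24
f 24 25 26
f 24 26 16
f 25 13 27
f 25 27 26
f 26 27 28
f 26 28 16
f 27 13 29
f 27 29 28
f 28 29 30
f 28 30 16
f 29 13 31
f 29 31 30
f 30 31 32
f 30 32 16
f 31 13 33
f 31 33 32
f 32 33 34
f 32 34 16
f 33 13 35
f 33 35 34
f 34 35 36
f 34 36 16
f 35 13 14
f 35 14 36
f 36 14 15
f 36 15 16
f 38 40 37
f 41 38 37
f 37 40 39
f 39 41 37
f 38 44 40
f 42 38 41
f 42 44 38
f 40 44 39
f 43 41 39
f 39 44 43
f 43 42 41
f 44 42 43
f 46 45 49
f 46 49 47
f 47 49 50
f 47 50 48
f 49 45 51
f 49 51 50
f 50 51 52
f 50 52 48
f 51 45 53
f 51 53 52
f 52 53 54
f 52 54 48
f 53 45 55
f 53 55 54
f 54 55 56
f 54 56 48
f 55 45 57
f 55 57 56
f 56 57 58
f 56 58 48
f 57 45 59
f 57 59 58
f 58 59 60
f 58 60 48
f 59 45 61
f 59 61 60
f 60 61 62
f 60 62 48
f 61 45 63
f 61 63 62
f 62 63 64
f 62 64 48
f 63 45 65
f 63 65 64
f 64 65 66
f 64 66 48
f 65 45 67
f 65 67 66
f 66 67 68
f 66 68 48
f 67 45 69
f 67 69 68
f 68 69 70
f 68 70 48
f 69 45 71
f 69 71 70
f 70 71 72
f 70 72 48
f 71 45 73
f 71 73 72
f 72 73 74
f 72 74 48
f 73 45 46
f 73 46 74
f 74 46 47
f 74 47 48
f 76 75 78
f 76 78 77
f 78 75 79
f 78 79 77
f 79 75 80
f 79 80 77
f 80 75 81
f 80 81 77
f 81 75 82
f 81 82 77
f 82 75 83
f 82 83 77
f 83 75 84
f 83 84 77
f 84 75 85
f 84 85 77
f 85 75 76
f 85 76 77



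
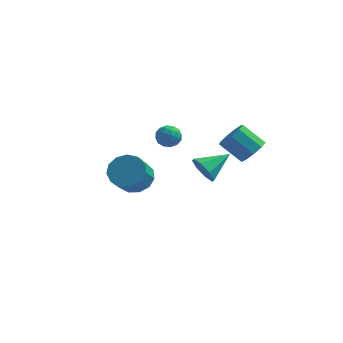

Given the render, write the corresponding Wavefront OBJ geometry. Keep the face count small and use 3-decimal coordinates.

v -2.18 1.686 -2.736
v -1.348 1.262 -3.066
v -1.468 0.191 -1.994
v -2.3 0.614 -1.664
v -1.193 1.632 -2.679
v -1.313 0.561 -1.607
v -1.351 2.019 -2.309
v -1.471 0.948 -1.238
v -1.772 2.3 -2.076
v -1.893 1.229 -1.004
v -2.323 2.386 -2.051
v -2.443 1.315 -0.98
v -2.828 2.25 -2.244
v -2.948 1.179 -1.173
v -3.128 1.934 -2.594
v -3.248 0.863 -1.522
v -3.126 1.54 -2.988
v -3.246 0.468 -1.916
v -2.824 1.191 -3.302
v -2.944 0.12 -2.231
v -2.318 1 -3.437
v -2.438 -0.071 -2.365
v -1.768 1.026 -3.349
v -1.888 -0.045 -2.277
v 0.357 -2.423 3.191
v 0.813 -2.528 3.629
v 0.547 -3.352 2.771
v 1.003 -3.457 3.209
v 0.387 -3.442 3.385
v 0.269 -2.867 3.645
v 1.091 -3.013 2.755
v 0.973 -2.438 3.015
v 1.267 -2.892 3.36
v 0.831 -3.157 3.75
v 0.529 -2.723 2.65
v 0.093 -2.988 3.04
v 0.568 -2.394 3.447
v 0.792 -3.486 2.953
v 0.429 -3.477 3.057
v 0.697 -3.539 3.314
v 0.249 -2.593 3.456
v 0.517 -2.655 3.714
v 0.266 -3.192 3.57
v 0.843 -3.225 2.686
v 1.111 -3.287 2.944
v 0.663 -2.341 3.086
v 0.931 -2.403 3.343
v 1.094 -2.688 2.83
v 1.103 -2.67 3.546
v 1.215 -3.216 3.3
v 1.266 -2.955 3.033
v 1.197 -2.617 3.185
v 0.847 -2.825 3.775
v 0.959 -3.372 3.528
v 0.596 -3.363 3.632
v 0.527 -3.025 3.784
v 1.114 -3.04 3.617
v 0.401 -2.508 2.872
v 0.513 -3.055 2.625
v 0.833 -2.855 2.616
v 0.764 -2.517 2.768
v 0.145 -2.664 3.1
v 0.257 -3.21 2.854
v 0.163 -3.263 3.215
v 0.094 -2.925 3.367
v 0.246 -2.84 2.783
v 3.951 0.084 0.886
v 4.391 -0.253 1.463
v 3.288 -0.101 2.392
v 2.849 0.236 1.814
v 4.466 0.289 1.463
v 3.363 0.441 2.392
v 4.3 0.735 1.193
v 3.197 0.887 2.122
v 3.971 0.876 0.779
v 2.868 1.029 1.708
v 3.633 0.647 0.415
v 2.53 0.799 1.344
v 3.444 0.154 0.271
v 2.341 0.306 1.2
v 3.492 -0.372 0.415
v 2.389 -0.219 1.344
v 3.755 -0.684 0.779
v 2.653 -0.532 1.708
v 4.11 -0.638 1.193
v 3.008 -0.485 2.122
v 2.591 -4.327 2.095
v 3.016 -4.337 1.429
v 3.569 -3.353 2.705
v 2.591 -3.908 1.425
v 2.165 -3.724 1.814
v 1.989 -3.894 2.367
v 2.165 -4.317 2.76
v 2.591 -4.747 2.764
v 3.016 -4.931 2.375
v 3.193 -4.761 1.823
f 2 1 5
f 2 5 3
f 3 5 6
f 3 6 4
f 5 1 7
f 5 7 6
f 6 7 8
f 6 8 4
f 7 1 9
f 7 9 8
f 8 9 10
f 8 10 4
f 9 1 11
f 9 11 10
f 10 11 12
f 10 12 4
f 11 1 13
f 11 13 12
f 12 13 14
f 12 14 4
f 13 1 15
f 13 15 14
f 14 15 16
f 14 16 4
f 15 1 17
f 15 17 16
f 16 17 18
f 16 18 4
f 17 1 19
f 17 19 18
f 18 19 20
f 18 20 4
f 19 1 21
f 19 21 20
f 20 21 22
f 20 22 4
f 21 1 23
f 21 23 22
f 22 23 24
f 22 24 4
f 23 1 2
f 23 2 24
f 24 2 3
f 24 3 4
f 25 62 41
f 62 36 65
f 41 65 30
f 62 65 41
f 25 41 37
f 41 30 42
f 37 42 26
f 41 42 37
f 25 37 46
f 37 26 47
f 46 47 32
f 37 47 46
f 25 46 58
f 46 32 61
f 58 61 35
f 46 61 58
f 25 58 62
f 58 35 66
f 62 66 36
f 58 66 62
f 26 42 53
f 42 30 56
f 53 56 34
f 42 56 53
f 30 65 43
f 65 36 64
f 43 64 29
f 65 64 43
f 36 66 63
f 66 35 59
f 63 59 27
f 66 59 63
f 35 61 60
f 61 32 48
f 60 48 31
f 61 48 60
f 32 47 52
f 47 26 49
f 52 49 33
f 47 49 52
f 28 54 40
f 54 34 55
f 40 55 29
f 54 55 40
f 28 40 38
f 40 29 39
f 38 39 27
f 40 39 38
f 28 38 45
f 38 27 44
f 45 44 31
f 38 44 45
f 28 45 50
f 45 31 51
f 50 51 33
f 45 51 50
f 28 50 54
f 50 33 57
f 54 57 34
f 50 57 54
f 29 55 43
f 55 34 56
f 43 56 30
f 55 56 43
f 27 39 63
f 39 29 64
f 63 64 36
f 39 64 63
f 31 44 60
f 44 27 59
f 60 59 35
f 44 59 60
f 33 51 52
f 51 31 48
f 52 48 32
f 51 48 52
f 34 57 53
f 57 33 49
f 53 49 26
f 57 49 53
f 68 67 71
f 68 71 69
f 69 71 72
f 69 72 70
f 71 67 73
f 71 73 72
f 72 73 74
f 72 74 70
f 73 67 75
f 73 75 74
f 74 75 76
f 74 76 70
f 75 67 77
f 75 77 76
f 76 77 78
f 76 78 70
f 77 67 79
f 77 79 78
f 78 79 80
f 78 80 70
f 79 67 81
f 79 81 80
f 80 81 82
f 80 82 70
f 81 67 83
f 81 83 82
f 82 83 84
f 82 84 70
f 83 67 85
f 83 85 84
f 84 85 86
f 84 86 70
f 85 67 68
f 85 68 86
f 86 68 69
f 86 69 70
f 88 87 90
f 88 90 89
f 90 87 91
f 90 91 89
f 91 87 92
f 91 92 89
f 92 87 93
f 92 93 89
f 93 87 94
f 93 94 89
f 94 87 95
f 94 95 89
f 95 87 96
f 95 96 89
f 96 87 88
f 96 88 89



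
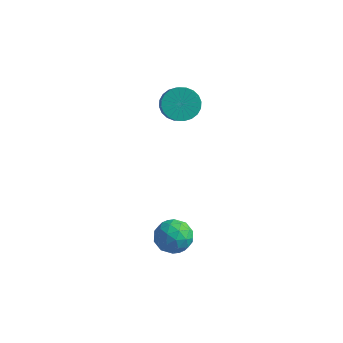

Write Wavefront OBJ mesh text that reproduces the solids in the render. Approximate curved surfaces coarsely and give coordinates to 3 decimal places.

v -0.986 0.926 2.065
v -0.21 1.257 1.853
v 0.282 0.586 2.603
v -0.494 0.254 2.815
v -0.305 1.466 2.103
v 0.186 0.795 2.853
v -0.504 1.593 2.347
v -0.013 0.922 3.097
v -0.777 1.618 2.548
v -0.285 0.947 3.298
v -1.081 1.538 2.676
v -0.589 0.867 3.425
v -1.371 1.364 2.71
v -0.879 0.693 3.46
v -1.602 1.124 2.647
v -1.11 0.453 3.396
v -1.739 0.854 2.495
v -1.247 0.182 3.244
v -1.762 0.594 2.277
v -1.27 -0.077 3.027
v -1.666 0.385 2.027
v -1.175 -0.286 2.777
v -1.467 0.258 1.783
v -0.976 -0.413 2.533
v -1.195 0.233 1.582
v -0.703 -0.438 2.332
v -0.891 0.313 1.455
v -0.399 -0.358 2.204
v -0.601 0.487 1.42
v -0.109 -0.184 2.17
v -0.37 0.727 1.484
v 0.122 0.056 2.233
v -0.233 0.998 1.636
v 0.259 0.326 2.385
v 0.586 -2.594 -3.357
v 1.461 -2.804 -3.525
v 0.579 -3.536 -2.215
v 1.454 -3.746 -2.383
v 1.235 -2.916 -2.066
v 1.239 -2.334 -2.772
v 0.801 -4.006 -2.968
v 0.805 -3.424 -3.674
v 1.594 -3.676 -3.284
v 1.862 -3.003 -2.727
v 0.178 -3.337 -3.013
v 0.446 -2.664 -2.456
v 1.024 -2.616 -3.541
v 1.016 -3.724 -2.199
v 0.887 -3.236 -2.013
v 1.401 -3.359 -2.111
v 0.894 -2.34 -3.099
v 1.408 -2.463 -3.197
v 1.275 -2.529 -2.34
v 0.632 -3.877 -2.543
v 1.146 -4 -2.641
v 0.639 -2.981 -3.629
v 1.153 -3.104 -3.727
v 0.765 -3.811 -3.4
v 1.616 -3.252 -3.498
v 1.612 -3.806 -2.827
v 1.228 -3.959 -3.171
v 1.231 -3.617 -3.586
v 1.774 -2.856 -3.17
v 1.77 -3.41 -2.499
v 1.641 -2.922 -2.313
v 1.643 -2.58 -2.728
v 1.852 -3.369 -3.029
v 0.27 -2.93 -3.241
v 0.266 -3.484 -2.57
v 0.397 -3.76 -3.012
v 0.399 -3.418 -3.427
v 0.428 -2.534 -2.913
v 0.424 -3.088 -2.242
v 0.809 -2.723 -2.154
v 0.812 -2.381 -2.569
v 0.188 -2.971 -2.711
f 2 1 5
f 2 5 3
f 3 5 6
f 3 6 4
f 5 1 7
f 5 7 6
f 6 7 8
f 6 8 4
f 7 1 9
f 7 9 8
f 8 9 10
f 8 10 4
f 9 1 11
f 9 11 10
f 10 11 12
f 10 12 4
f 11 1 13
f 11 13 12
f 12 13 14
f 12 14 4
f 13 1 15
f 13 15 14
f 14 15 16
f 14 16 4
f 15 1 17
f 15 17 16
f 16 17 18
f 16 18 4
f 17 1 19
f 17 19 18
f 18 19 20
f 18 20 4
f 19 1 21
f 19 21 20
f 20 21 22
f 20 22 4
f 21 1 23
f 21 23 22
f 22 23 24
f 22 24 4
f 23 1 25
f 23 25 24
f 24 25 26
f 24 26 4
f 25 1 27
f 25 27 26
f 26 27 28
f 26 28 4
f 27 1 29
f 27 29 28
f 28 29 30
f 28 30 4
f 29 1 31
f 29 31 30
f 30 31 32
f 30 32 4
f 31 1 33
f 31 33 32
f 32 33 34
f 32 34 4
f 33 1 2
f 33 2 34
f 34 2 3
f 34 3 4
f 35 72 51
f 72 46 75
f 51 75 40
f 72 75 51
f 35 51 47
f 51 40 52
f 47 52 36
f 51 52 47
f 35 47 56
f 47 36 57
f 56 57 42
f 47 57 56
f 35 56 68
f 56 42 71
f 68 71 45
f 56 71 68
f 35 68 72
f 68 45 76
f 72 76 46
f 68 76 72
f 36 52 63
f 52 40 66
f 63 66 44
f 52 66 63
f 40 75 53
f 75 46 74
f 53 74 39
f 75 74 53
f 46 76 73
f 76 45 69
f 73 69 37
f 76 69 73
f 45 71 70
f 71 42 58
f 70 58 41
f 71 58 70
f 42 57 62
f 57 36 59
f 62 59 43
f 57 59 62
f 38 64 50
f 64 44 65
f 50 65 39
f 64 65 50
f 38 50 48
f 50 39 49
f 48 49 37
f 50 49 48
f 38 48 55
f 48 37 54
f 55 54 41
f 48 54 55
f 38 55 60
f 55 41 61
f 60 61 43
f 55 61 60
f 38 60 64
f 60 43 67
f 64 67 44
f 60 67 64
f 39 65 53
f 65 44 66
f 53 66 40
f 65 66 53
f 37 49 73
f 49 39 74
f 73 74 46
f 49 74 73
f 41 54 70
f 54 37 69
f 70 69 45
f 54 69 70
f 43 61 62
f 61 41 58
f 62 58 42
f 61 58 62
f 44 67 63
f 67 43 59
f 63 59 36
f 67 59 63



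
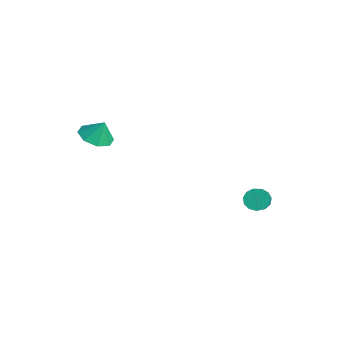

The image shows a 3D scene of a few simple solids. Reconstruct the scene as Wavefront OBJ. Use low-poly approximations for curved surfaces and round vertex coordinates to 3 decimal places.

v 3.153 3.649 -2.058
v 3.493 3.48 -2.646
v 4.646 2.821 -1.791
v 4.307 2.991 -1.202
v 3.621 3.838 -2.543
v 4.775 3.18 -1.688
v 3.601 4.137 -2.286
v 4.754 3.478 -1.43
v 3.439 4.281 -1.956
v 4.592 3.622 -1.101
v 3.186 4.224 -1.659
v 4.339 3.565 -0.804
v 2.922 3.985 -1.488
v 4.076 3.326 -0.633
v 2.733 3.639 -1.498
v 3.886 2.98 -0.643
v 2.676 3.297 -1.686
v 3.83 2.638 -0.831
v 2.771 3.066 -1.992
v 3.925 2.408 -1.136
v 2.988 3.021 -2.318
v 4.141 2.362 -1.463
v 3.257 3.175 -2.562
v 4.41 2.516 -1.707
v -2.9 -2.841 0.986
v -1.936 -3.152 0.798
v -2.56 -2.459 2.094
v -2.061 -2.405 0.578
v -2.677 -1.914 0.598
v -3.424 -1.966 0.845
v -3.864 -2.53 1.175
v -3.739 -3.277 1.394
v -3.123 -3.769 1.375
v -2.376 -3.717 1.128
f 2 1 5
f 2 5 3
f 3 5 6
f 3 6 4
f 5 1 7
f 5 7 6
f 6 7 8
f 6 8 4
f 7 1 9
f 7 9 8
f 8 9 10
f 8 10 4
f 9 1 11
f 9 11 10
f 10 11 12
f 10 12 4
f 11 1 13
f 11 13 12
f 12 13 14
f 12 14 4
f 13 1 15
f 13 15 14
f 14 15 16
f 14 16 4
f 15 1 17
f 15 17 16
f 16 17 18
f 16 18 4
f 17 1 19
f 17 19 18
f 18 19 20
f 18 20 4
f 19 1 21
f 19 21 20
f 20 21 22
f 20 22 4
f 21 1 23
f 21 23 22
f 22 23 24
f 22 24 4
f 23 1 2
f 23 2 24
f 24 2 3
f 24 3 4
f 26 25 28
f 26 28 27
f 28 25 29
f 28 29 27
f 29 25 30
f 29 30 27
f 30 25 31
f 30 31 27
f 31 25 32
f 31 32 27
f 32 25 33
f 32 33 27
f 33 25 34
f 33 34 27
f 34 25 26
f 34 26 27



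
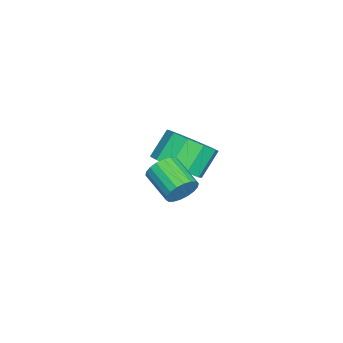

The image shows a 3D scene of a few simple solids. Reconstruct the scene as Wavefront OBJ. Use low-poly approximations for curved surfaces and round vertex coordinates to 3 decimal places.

v 4.2 2.513 0.965
v 4.585 2.416 1.441
v 3.784 1.549 1.911
v 3.4 1.647 1.435
v 4.422 2.618 1.535
v 3.621 1.751 2.005
v 4.214 2.799 1.515
v 3.414 1.932 1.985
v 4.004 2.923 1.387
v 3.204 2.056 1.857
v 3.833 2.967 1.175
v 3.032 2.1 1.645
v 3.735 2.92 0.922
v 2.934 2.053 1.391
v 3.728 2.793 0.677
v 2.928 1.926 1.146
v 3.816 2.611 0.489
v 3.015 1.744 0.959
v 3.979 2.409 0.395
v 3.178 1.542 0.865
v 4.186 2.228 0.415
v 3.386 1.361 0.885
v 4.396 2.104 0.543
v 3.596 1.237 1.013
v 4.568 2.06 0.755
v 3.767 1.193 1.225
v 4.666 2.107 1.009
v 3.865 1.24 1.478
v 4.672 2.234 1.254
v 3.872 1.367 1.723
v 0.588 1.467 -0.611
v 1.35 2.014 -0.264
v 0.613 2.44 0.679
v -0.148 1.893 0.331
v 1.034 2.36 -0.667
v 0.298 2.786 0.276
v 0.548 2.365 -1.049
v -0.188 2.791 -0.106
v 0.077 2.027 -1.264
v -0.659 2.453 -0.321
v -0.198 1.475 -1.229
v -0.935 1.901 -0.286
v -0.173 0.92 -0.959
v -0.91 1.346 -0.016
v 0.142 0.574 -0.556
v -0.594 1 0.387
v 0.628 0.569 -0.174
v -0.108 0.995 0.769
v 1.099 0.907 0.041
v 0.363 1.333 0.984
v 1.375 1.459 0.006
v 0.638 1.885 0.949
f 2 1 5
f 2 5 3
f 3 5 6
f 3 6 4
f 5 1 7
f 5 7 6
f 6 7 8
f 6 8 4
f 7 1 9
f 7 9 8
f 8 9 10
f 8 10 4
f 9 1 11
f 9 11 10
f 10 11 12
f 10 12 4
f 11 1 13
f 11 13 12
f 12 13 14
f 12 14 4
f 13 1 15
f 13 15 14
f 14 15 16
f 14 16 4
f 15 1 17
f 15 17 16
f 16 17 18
f 16 18 4
f 17 1 19
f 17 19 18
f 18 19 20
f 18 20 4
f 19 1 21
f 19 21 20
f 20 21 22
f 20 22 4
f 21 1 23
f 21 23 22
f 22 23 24
f 22 24 4
f 23 1 25
f 23 25 24
f 24 25 26
f 24 26 4
f 25 1 27
f 25 27 26
f 26 27 28
f 26 28 4
f 27 1 29
f 27 29 28
f 28 29 30
f 28 30 4
f 29 1 2
f 29 2 30
f 30 2 3
f 30 3 4
f 32 31 35
f 32 35 33
f 33 35 36
f 33 36 34
f 35 31 37
f 35 37 36
f 36 37 38
f 36 38 34
f 37 31 39
f 37 39 38
f 38 39 40
f 38 40 34
f 39 31 41
f 39 41 40
f 40 41 42
f 40 42 34
f 41 31 43
f 41 43 42
f 42 43 44
f 42 44 34
f 43 31 45
f 43 45 44
f 44 45 46
f 44 46 34
f 45 31 47
f 45 47 46
f 46 47 48
f 46 48 34
f 47 31 49
f 47 49 48
f 48 49 50
f 48 50 34
f 49 31 51
f 49 51 50
f 50 51 52
f 50 52 34
f 51 31 32
f 51 32 52
f 52 32 33
f 52 33 34



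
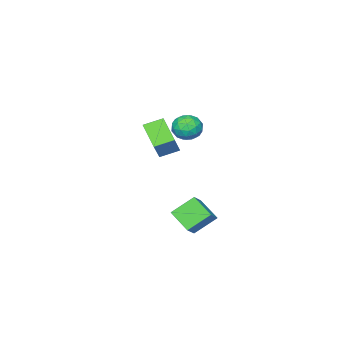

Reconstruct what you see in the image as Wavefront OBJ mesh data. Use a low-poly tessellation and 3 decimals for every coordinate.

v -0.79 2.914 -3.815
v -0.949 1.433 -2.997
v 0.13 3.253 -3.022
v -0.03 1.771 -2.204
v 0.41 2.189 -4.896
v 0.25 0.707 -4.078
v 1.329 2.527 -4.103
v 1.17 1.046 -3.285
v -0.227 -2.122 1.426
v -1.218 -1.419 1.86
v 0.341 -0.667 0.362
v -0.65 0.036 0.796
v 0.91 -1.456 2.944
v -0.081 -0.753 3.378
v 1.478 -0.001 1.88
v 0.487 0.702 2.314
v 0.437 2.666 4.401
v 1.35 2.687 4.082
v 0.23 1.273 3.718
v 1.143 1.294 3.399
v 0.963 1.193 4.344
v 1.091 2.055 4.766
v 0.489 1.905 3.034
v 0.617 2.767 3.456
v 1.382 2.217 3.237
v 1.675 1.777 4.047
v -0.095 2.183 3.753
v 0.198 1.743 4.563
v 0.911 2.799 4.301
v 0.669 1.161 3.499
v 0.563 1.102 4.054
v 1.1 1.114 3.867
v 0.759 2.427 4.703
v 1.296 2.44 4.516
v 1.069 1.561 4.67
v 0.284 1.52 3.284
v 0.821 1.533 3.097
v 0.48 2.846 3.933
v 1.017 2.858 3.746
v 0.511 2.399 3.13
v 1.467 2.535 3.617
v 1.346 1.716 3.216
v 0.961 2.075 3.001
v 1.036 2.582 3.249
v 1.639 2.276 4.093
v 1.518 1.457 3.692
v 1.412 1.398 4.248
v 1.487 1.904 4.496
v 1.658 2 3.597
v 0.062 2.503 4.108
v -0.059 1.684 3.707
v 0.093 2.056 3.304
v 0.168 2.562 3.552
v 0.234 2.244 4.584
v 0.113 1.425 4.183
v 0.544 1.378 4.551
v 0.619 1.885 4.799
v -0.078 1.96 4.203
f 2 4 1
f 5 2 1
f 1 4 3
f 3 5 1
f 2 8 4
f 6 2 5
f 6 8 2
f 4 8 3
f 7 5 3
f 3 8 7
f 7 6 5
f 8 6 7
f 10 12 9
f 13 10 9
f 9 12 11
f 11 13 9
f 10 16 12
f 14 10 13
f 14 16 10
f 12 16 11
f 15 13 11
f 11 16 15
f 15 14 13
f 16 14 15
f 17 54 33
f 54 28 57
f 33 57 22
f 54 57 33
f 17 33 29
f 33 22 34
f 29 34 18
f 33 34 29
f 17 29 38
f 29 18 39
f 38 39 24
f 29 39 38
f 17 38 50
f 38 24 53
f 50 53 27
f 38 53 50
f 17 50 54
f 50 27 58
f 54 58 28
f 50 58 54
f 18 34 45
f 34 22 48
f 45 48 26
f 34 48 45
f 22 57 35
f 57 28 56
f 35 56 21
f 57 56 35
f 28 58 55
f 58 27 51
f 55 51 19
f 58 51 55
f 27 53 52
f 53 24 40
f 52 40 23
f 53 40 52
f 24 39 44
f 39 18 41
f 44 41 25
f 39 41 44
f 20 46 32
f 46 26 47
f 32 47 21
f 46 47 32
f 20 32 30
f 32 21 31
f 30 31 19
f 32 31 30
f 20 30 37
f 30 19 36
f 37 36 23
f 30 36 37
f 20 37 42
f 37 23 43
f 42 43 25
f 37 43 42
f 20 42 46
f 42 25 49
f 46 49 26
f 42 49 46
f 21 47 35
f 47 26 48
f 35 48 22
f 47 48 35
f 19 31 55
f 31 21 56
f 55 56 28
f 31 56 55
f 23 36 52
f 36 19 51
f 52 51 27
f 36 51 52
f 25 43 44
f 43 23 40
f 44 40 24
f 43 40 44
f 26 49 45
f 49 25 41
f 45 41 18
f 49 41 45



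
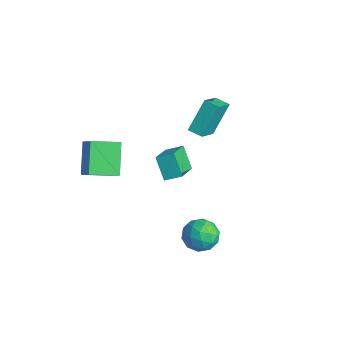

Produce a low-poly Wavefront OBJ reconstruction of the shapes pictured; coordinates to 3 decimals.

v 2.417 -0.273 -2.852
v 3.364 -0.257 -3.31
v 1.856 -1.343 -4.05
v 2.803 -1.327 -4.508
v 2.679 -1.792 -3.573
v 3.025 -1.131 -2.832
v 2.195 -0.469 -4.528
v 2.541 0.192 -3.787
v 3.226 -0.378 -4.345
v 3.525 -1.196 -3.755
v 1.695 -0.404 -3.605
v 1.994 -1.222 -3.015
v 2.94 -0.171 -2.976
v 2.28 -1.429 -4.384
v 2.207 -1.702 -3.835
v 2.764 -1.693 -4.104
v 2.741 -0.685 -2.695
v 3.297 -0.675 -2.964
v 2.894 -1.577 -3.119
v 1.923 -0.925 -4.396
v 2.479 -0.915 -4.665
v 2.456 0.093 -3.256
v 3.013 0.102 -3.525
v 2.326 -0.023 -4.241
v 3.415 -0.233 -3.853
v 3.086 -0.862 -4.557
v 2.728 -0.358 -4.569
v 2.932 0.031 -4.134
v 3.591 -0.713 -3.506
v 3.261 -1.342 -4.211
v 3.188 -1.616 -3.661
v 3.392 -1.227 -3.226
v 3.51 -0.785 -4.115
v 1.959 -0.258 -3.149
v 1.629 -0.887 -3.854
v 1.828 -0.373 -4.134
v 2.032 0.016 -3.699
v 2.134 -0.738 -2.803
v 1.805 -1.367 -3.507
v 2.288 -1.631 -3.226
v 2.492 -1.242 -2.791
v 1.71 -0.815 -3.245
v -1.561 0.958 0.861
v -1.936 2.206 2.496
v -2.457 2.202 -0.294
v -2.832 3.45 1.34
v -0.808 1.37 0.72
v -1.183 2.618 2.354
v -1.704 2.614 -0.436
v -2.079 3.862 1.199
v -1.458 0.042 -2.311
v -0.255 -1.267 -1.231
v -2.414 0.095 -1.182
v -1.211 -1.214 -0.102
v -0.949 0.834 -1.918
v 0.254 -0.475 -0.838
v -1.905 0.887 -0.789
v -0.702 -0.422 0.291
v -5.179 -3.387 -1.03
v -4.091 -3.481 0.013
v -4.635 -1.845 -1.458
v -3.547 -1.939 -0.415
v -3.913 -4.221 -2.425
v -2.825 -4.315 -1.382
v -3.369 -2.679 -2.853
v -2.281 -2.773 -1.81
f 1 38 17
f 38 12 41
f 17 41 6
f 38 41 17
f 1 17 13
f 17 6 18
f 13 18 2
f 17 18 13
f 1 13 22
f 13 2 23
f 22 23 8
f 13 23 22
f 1 22 34
f 22 8 37
f 34 37 11
f 22 37 34
f 1 34 38
f 34 11 42
f 38 42 12
f 34 42 38
f 2 18 29
f 18 6 32
f 29 32 10
f 18 32 29
f 6 41 19
f 41 12 40
f 19 40 5
f 41 40 19
f 12 42 39
f 42 11 35
f 39 35 3
f 42 35 39
f 11 37 36
f 37 8 24
f 36 24 7
f 37 24 36
f 8 23 28
f 23 2 25
f 28 25 9
f 23 25 28
f 4 30 16
f 30 10 31
f 16 31 5
f 30 31 16
f 4 16 14
f 16 5 15
f 14 15 3
f 16 15 14
f 4 14 21
f 14 3 20
f 21 20 7
f 14 20 21
f 4 21 26
f 21 7 27
f 26 27 9
f 21 27 26
f 4 26 30
f 26 9 33
f 30 33 10
f 26 33 30
f 5 31 19
f 31 10 32
f 19 32 6
f 31 32 19
f 3 15 39
f 15 5 40
f 39 40 12
f 15 40 39
f 7 20 36
f 20 3 35
f 36 35 11
f 20 35 36
f 9 27 28
f 27 7 24
f 28 24 8
f 27 24 28
f 10 33 29
f 33 9 25
f 29 25 2
f 33 25 29
f 44 46 43
f 47 44 43
f 43 46 45
f 45 47 43
f 44 50 46
f 48 44 47
f 48 50 44
f 46 50 45
f 49 47 45
f 45 50 49
f 49 48 47
f 50 48 49
f 52 54 51
f 55 52 51
f 51 54 53
f 53 55 51
f 52 58 54
f 56 52 55
f 56 58 52
f 54 58 53
f 57 55 53
f 53 58 57
f 57 56 55
f 58 56 57
f 60 62 59
f 63 60 59
f 59 62 61
f 61 63 59
f 60 66 62
f 64 60 63
f 64 66 60
f 62 66 61
f 65 63 61
f 61 66 65
f 65 64 63
f 66 64 65



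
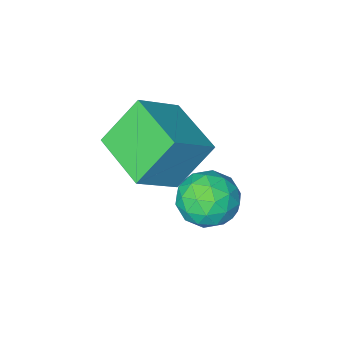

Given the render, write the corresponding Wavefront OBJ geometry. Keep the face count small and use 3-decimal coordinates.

v 0.896 -3.417 3.719
v 2.148 -3.286 4.69
v 0.869 -1.62 3.51
v 2.121 -1.488 4.482
v 1.919 -3.552 2.418
v 3.171 -3.42 3.39
v 1.892 -1.754 2.21
v 3.144 -1.623 3.181
v 1.188 -1.058 1.83
v 1.761 -1.758 1.694
v 0.259 -1.622 0.826
v 0.832 -2.322 0.69
v 0.381 -2.248 1.482
v 0.955 -1.899 2.103
v 1.065 -1.481 0.417
v 1.639 -1.132 1.038
v 1.685 -2.019 0.82
v 1.262 -2.494 1.478
v 0.758 -0.886 1.042
v 0.335 -1.361 1.7
v 1.556 -1.358 1.85
v 0.464 -2.022 0.67
v 0.199 -1.978 1.136
v 0.535 -2.39 1.055
v 1.083 -1.441 2.091
v 1.419 -1.853 2.01
v 0.608 -2.141 1.886
v 0.601 -1.527 0.51
v 0.937 -1.939 0.429
v 1.485 -0.99 1.465
v 1.821 -1.402 1.384
v 1.412 -1.239 0.634
v 1.848 -1.923 1.256
v 1.302 -2.255 0.666
v 1.439 -1.76 0.506
v 1.776 -1.555 0.871
v 1.6 -2.202 1.643
v 1.053 -2.534 1.053
v 0.788 -2.49 1.519
v 1.126 -2.285 1.884
v 1.555 -2.356 1.13
v 0.967 -0.846 1.467
v 0.42 -1.178 0.877
v 0.894 -1.095 0.636
v 1.232 -0.89 1.001
v 0.718 -1.125 1.854
v 0.172 -1.457 1.264
v 0.244 -1.825 1.649
v 0.581 -1.62 2.014
v 0.465 -1.024 1.39
f 2 4 1
f 5 2 1
f 1 4 3
f 3 5 1
f 2 8 4
f 6 2 5
f 6 8 2
f 4 8 3
f 7 5 3
f 3 8 7
f 7 6 5
f 8 6 7
f 9 46 25
f 46 20 49
f 25 49 14
f 46 49 25
f 9 25 21
f 25 14 26
f 21 26 10
f 25 26 21
f 9 21 30
f 21 10 31
f 30 31 16
f 21 31 30
f 9 30 42
f 30 16 45
f 42 45 19
f 30 45 42
f 9 42 46
f 42 19 50
f 46 50 20
f 42 50 46
f 10 26 37
f 26 14 40
f 37 40 18
f 26 40 37
f 14 49 27
f 49 20 48
f 27 48 13
f 49 48 27
f 20 50 47
f 50 19 43
f 47 43 11
f 50 43 47
f 19 45 44
f 45 16 32
f 44 32 15
f 45 32 44
f 16 31 36
f 31 10 33
f 36 33 17
f 31 33 36
f 12 38 24
f 38 18 39
f 24 39 13
f 38 39 24
f 12 24 22
f 24 13 23
f 22 23 11
f 24 23 22
f 12 22 29
f 22 11 28
f 29 28 15
f 22 28 29
f 12 29 34
f 29 15 35
f 34 35 17
f 29 35 34
f 12 34 38
f 34 17 41
f 38 41 18
f 34 41 38
f 13 39 27
f 39 18 40
f 27 40 14
f 39 40 27
f 11 23 47
f 23 13 48
f 47 48 20
f 23 48 47
f 15 28 44
f 28 11 43
f 44 43 19
f 28 43 44
f 17 35 36
f 35 15 32
f 36 32 16
f 35 32 36
f 18 41 37
f 41 17 33
f 37 33 10
f 41 33 37



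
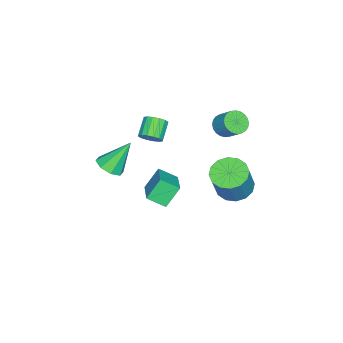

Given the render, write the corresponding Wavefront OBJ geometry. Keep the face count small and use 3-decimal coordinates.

v 1.12 -0.36 -0.843
v 1.378 -1.305 -0.279
v 0.445 0.11 0.252
v 0.702 -0.834 0.816
v 2.598 0.394 -0.256
v 2.855 -0.55 0.308
v 1.922 0.865 0.839
v 2.18 -0.08 1.403
v -3.371 1.741 -2.977
v -2.512 2.164 -3.432
v -1.55 2.201 -1.577
v -2.409 1.779 -1.123
v -2.818 2.593 -3.281
v -1.856 2.631 -1.427
v -3.273 2.794 -3.05
v -2.311 2.832 -1.195
v -3.754 2.713 -2.799
v -2.792 2.751 -0.944
v -4.133 2.372 -2.595
v -3.171 2.409 -0.74
v -4.307 1.861 -2.495
v -3.345 1.899 -0.64
v -4.23 1.319 -2.523
v -3.268 1.356 -0.668
v -3.924 0.889 -2.673
v -2.962 0.927 -0.819
v -3.469 0.688 -2.905
v -2.507 0.726 -1.05
v -2.988 0.769 -3.156
v -2.026 0.807 -1.301
v -2.609 1.111 -3.36
v -1.647 1.148 -1.505
v -2.435 1.621 -3.46
v -1.473 1.659 -1.605
v 3.217 -2.354 2.507
v 3.908 -2.512 2.899
v 2.523 -1.506 4.073
v 3.92 -1.964 2.608
v 3.52 -1.645 2.258
v 2.943 -1.741 2.054
v 2.526 -2.195 2.116
v 2.514 -2.743 2.406
v 2.913 -3.062 2.757
v 3.491 -2.966 2.961
v -3.902 0.909 1.299
v -3.241 0.932 0.968
v -2.857 1.733 1.789
v -3.518 1.711 2.121
v -3.381 1.142 0.829
v -2.997 1.943 1.65
v -3.6 1.317 0.761
v -3.216 2.118 1.582
v -3.866 1.43 0.775
v -3.482 2.231 1.596
v -4.137 1.463 0.868
v -3.753 2.265 1.69
v -4.372 1.413 1.028
v -3.988 2.214 1.849
v -4.536 1.285 1.229
v -4.152 2.087 2.05
v -4.603 1.101 1.44
v -4.219 1.902 2.262
v -4.563 0.887 1.631
v -4.179 1.688 2.452
v -4.423 0.677 1.77
v -4.039 1.478 2.591
v -4.204 0.502 1.838
v -3.82 1.303 2.659
v -3.938 0.389 1.824
v -3.554 1.19 2.645
v -3.667 0.355 1.73
v -3.283 1.157 2.552
v -3.432 0.406 1.571
v -3.048 1.207 2.392
v -3.268 0.533 1.37
v -2.884 1.335 2.191
v -3.201 0.718 1.158
v -2.817 1.519 1.98
v -2.481 -2.678 0.178
v -2.157 -2.333 0.666
v -3.134 -2.437 1.389
v -3.459 -2.782 0.902
v -2.323 -2.088 0.476
v -3.3 -2.191 1.2
v -2.532 -2.001 0.207
v -3.509 -2.104 0.93
v -2.727 -2.095 -0.07
v -3.704 -2.199 0.653
v -2.857 -2.346 -0.281
v -3.834 -2.449 0.442
v -2.886 -2.686 -0.369
v -3.863 -2.789 0.355
v -2.806 -3.023 -0.309
v -3.783 -3.127 0.414
v -2.64 -3.269 -0.12
v -3.617 -3.372 0.604
v -2.431 -3.356 0.15
v -3.408 -3.459 0.873
v -2.236 -3.261 0.427
v -3.213 -3.365 1.15
v -2.106 -3.011 0.638
v -3.083 -3.114 1.361
v -2.077 -2.671 0.725
v -3.054 -2.774 1.449
f 2 4 1
f 5 2 1
f 1 4 3
f 3 5 1
f 2 8 4
f 6 2 5
f 6 8 2
f 4 8 3
f 7 5 3
f 3 8 7
f 7 6 5
f 8 6 7
f 10 9 13
f 10 13 11
f 11 13 14
f 11 14 12
f 13 9 15
f 13 15 14
f 14 15 16
f 14 16 12
f 15 9 17
f 15 17 16
f 16 17 18
f 16 18 12
f 17 9 19
f 17 19 18
f 18 19 20
f 18 20 12
f 19 9 21
f 19 21 20
f 20 21 22
f 20 22 12
f 21 9 23
f 21 23 22
f 22 23 24
f 22 24 12
f 23 9 25
f 23 25 24
f 24 25 26
f 24 26 12
f 25 9 27
f 25 27 26
f 26 27 28
f 26 28 12
f 27 9 29
f 27 29 28
f 28 29 30
f 28 30 12
f 29 9 31
f 29 31 30
f 30 31 32
f 30 32 12
f 31 9 33
f 31 33 32
f 32 33 34
f 32 34 12
f 33 9 10
f 33 10 34
f 34 10 11
f 34 11 12
f 36 35 38
f 36 38 37
f 38 35 39
f 38 39 37
f 39 35 40
f 39 40 37
f 40 35 41
f 40 41 37
f 41 35 42
f 41 42 37
f 42 35 43
f 42 43 37
f 43 35 44
f 43 44 37
f 44 35 36
f 44 36 37
f 46 45 49
f 46 49 47
f 47 49 50
f 47 50 48
f 49 45 51
f 49 51 50
f 50 51 52
f 50 52 48
f 51 45 53
f 51 53 52
f 52 53 54
f 52 54 48
f 53 45 55
f 53 55 54
f 54 55 56
f 54 56 48
f 55 45 57
f 55 57 56
f 56 57 58
f 56 58 48
f 57 45 59
f 57 59 58
f 58 59 60
f 58 60 48
f 59 45 61
f 59 61 60
f 60 61 62
f 60 62 48
f 61 45 63
f 61 63 62
f 62 63 64
f 62 64 48
f 63 45 65
f 63 65 64
f 64 65 66
f 64 66 48
f 65 45 67
f 65 67 66
f 66 67 68
f 66 68 48
f 67 45 69
f 67 69 68
f 68 69 70
f 68 70 48
f 69 45 71
f 69 71 70
f 70 71 72
f 70 72 48
f 71 45 73
f 71 73 72
f 72 73 74
f 72 74 48
f 73 45 75
f 73 75 74
f 74 75 76
f 74 76 48
f 75 45 77
f 75 77 76
f 76 77 78
f 76 78 48
f 77 45 46
f 77 46 78
f 78 46 47
f 78 47 48
f 80 79 83
f 80 83 81
f 81 83 84
f 81 84 82
f 83 79 85
f 83 85 84
f 84 85 86
f 84 86 82
f 85 79 87
f 85 87 86
f 86 87 88
f 86 88 82
f 87 79 89
f 87 89 88
f 88 89 90
f 88 90 82
f 89 79 91
f 89 91 90
f 90 91 92
f 90 92 82
f 91 79 93
f 91 93 92
f 92 93 94
f 92 94 82
f 93 79 95
f 93 95 94
f 94 95 96
f 94 96 82
f 95 79 97
f 95 97 96
f 96 97 98
f 96 98 82
f 97 79 99
f 97 99 98
f 98 99 100
f 98 100 82
f 99 79 101
f 99 101 100
f 100 101 102
f 100 102 82
f 101 79 103
f 101 103 102
f 102 103 104
f 102 104 82
f 103 79 80
f 103 80 104
f 104 80 81
f 104 81 82

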